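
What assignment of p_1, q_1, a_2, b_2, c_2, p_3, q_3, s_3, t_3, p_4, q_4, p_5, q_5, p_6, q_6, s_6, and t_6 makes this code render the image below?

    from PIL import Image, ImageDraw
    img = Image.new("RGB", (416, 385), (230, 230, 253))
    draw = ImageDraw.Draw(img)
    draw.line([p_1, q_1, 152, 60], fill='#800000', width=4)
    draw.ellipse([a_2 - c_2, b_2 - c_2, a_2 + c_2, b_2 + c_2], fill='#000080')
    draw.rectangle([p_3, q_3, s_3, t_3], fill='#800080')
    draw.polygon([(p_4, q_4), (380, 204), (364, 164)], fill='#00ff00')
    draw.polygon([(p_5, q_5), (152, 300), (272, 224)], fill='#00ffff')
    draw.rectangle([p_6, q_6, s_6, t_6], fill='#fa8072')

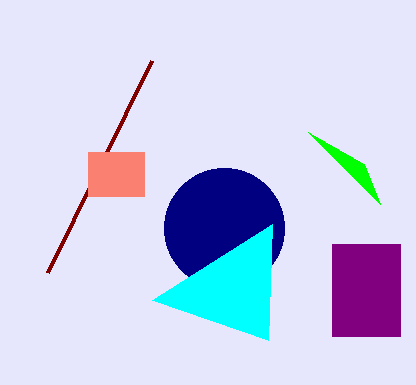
p_1 = 48, q_1 = 272, a_2 = 224, b_2 = 228, c_2 = 60, p_3 = 332, q_3 = 244, s_3 = 400, t_3 = 336, p_4 = 308, q_4 = 132, p_5 = 268, q_5 = 340, p_6 = 88, q_6 = 152, s_6 = 144, t_6 = 196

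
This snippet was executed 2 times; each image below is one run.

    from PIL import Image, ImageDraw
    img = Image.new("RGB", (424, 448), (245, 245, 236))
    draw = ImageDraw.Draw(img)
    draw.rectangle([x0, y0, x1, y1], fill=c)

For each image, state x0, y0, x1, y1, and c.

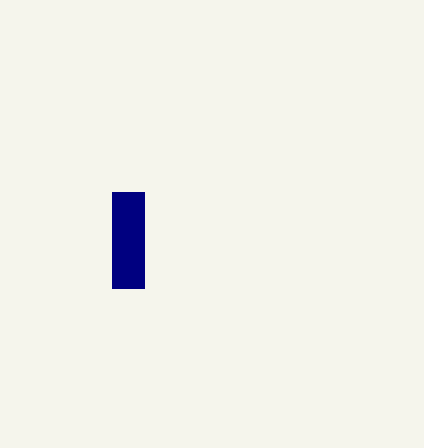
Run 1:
x0 = 112; y0 = 192; x1 = 144; y1 = 288; c = 'navy'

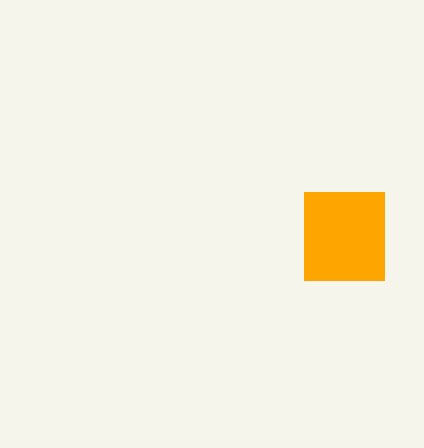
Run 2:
x0 = 304
y0 = 192
x1 = 384
y1 = 280
c = 'orange'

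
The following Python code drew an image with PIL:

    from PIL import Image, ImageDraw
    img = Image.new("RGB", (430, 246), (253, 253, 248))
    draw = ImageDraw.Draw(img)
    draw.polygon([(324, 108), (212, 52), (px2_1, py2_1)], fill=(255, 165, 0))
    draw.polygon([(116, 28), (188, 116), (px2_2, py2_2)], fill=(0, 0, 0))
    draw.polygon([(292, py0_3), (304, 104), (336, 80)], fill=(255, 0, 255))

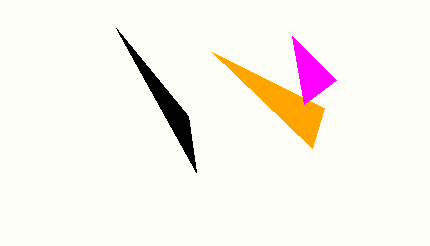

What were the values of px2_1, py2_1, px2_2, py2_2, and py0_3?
px2_1 = 312
py2_1 = 148
px2_2 = 196
py2_2 = 172
py0_3 = 36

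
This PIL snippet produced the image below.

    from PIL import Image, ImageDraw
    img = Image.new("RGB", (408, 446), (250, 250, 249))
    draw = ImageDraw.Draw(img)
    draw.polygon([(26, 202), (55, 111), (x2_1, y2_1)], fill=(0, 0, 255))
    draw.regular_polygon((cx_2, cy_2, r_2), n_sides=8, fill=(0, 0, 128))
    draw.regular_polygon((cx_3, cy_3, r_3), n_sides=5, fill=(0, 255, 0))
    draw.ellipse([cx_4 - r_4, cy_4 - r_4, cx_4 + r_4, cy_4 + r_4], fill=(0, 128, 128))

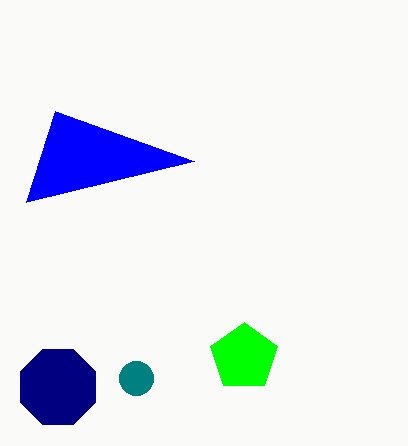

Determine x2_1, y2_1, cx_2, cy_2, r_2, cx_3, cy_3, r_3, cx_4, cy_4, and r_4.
x2_1 = 194; y2_1 = 161; cx_2 = 58; cy_2 = 387; r_2 = 41; cx_3 = 244; cy_3 = 357; r_3 = 35; cx_4 = 136; cy_4 = 378; r_4 = 17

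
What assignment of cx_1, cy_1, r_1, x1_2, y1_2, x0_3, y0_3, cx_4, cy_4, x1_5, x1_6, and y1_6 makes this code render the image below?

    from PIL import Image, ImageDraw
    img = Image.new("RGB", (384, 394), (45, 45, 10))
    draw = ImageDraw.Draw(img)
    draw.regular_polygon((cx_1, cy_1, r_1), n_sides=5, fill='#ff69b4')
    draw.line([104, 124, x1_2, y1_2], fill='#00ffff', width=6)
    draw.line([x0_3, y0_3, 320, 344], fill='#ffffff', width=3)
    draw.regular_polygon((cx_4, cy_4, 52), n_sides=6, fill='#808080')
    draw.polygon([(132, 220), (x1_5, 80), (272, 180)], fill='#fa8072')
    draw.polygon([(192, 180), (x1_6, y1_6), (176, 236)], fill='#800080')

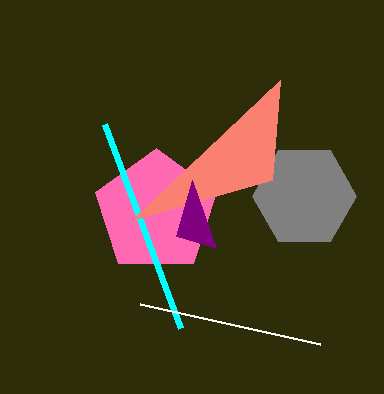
cx_1 = 156; cy_1 = 212; r_1 = 64; x1_2 = 180; y1_2 = 328; x0_3 = 140; y0_3 = 304; cx_4 = 304; cy_4 = 196; x1_5 = 280; x1_6 = 216; y1_6 = 248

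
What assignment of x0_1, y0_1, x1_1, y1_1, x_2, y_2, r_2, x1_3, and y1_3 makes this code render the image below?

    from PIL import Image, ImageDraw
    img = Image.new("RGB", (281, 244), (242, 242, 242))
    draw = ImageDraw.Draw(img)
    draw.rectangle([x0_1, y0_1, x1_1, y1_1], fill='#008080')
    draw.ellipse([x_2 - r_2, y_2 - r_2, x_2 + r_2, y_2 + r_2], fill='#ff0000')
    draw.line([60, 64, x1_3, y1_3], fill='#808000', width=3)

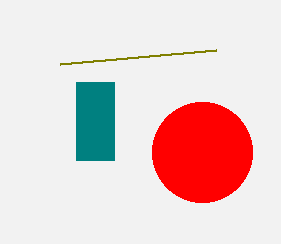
x0_1 = 76
y0_1 = 82
x1_1 = 114
y1_1 = 160
x_2 = 202
y_2 = 152
r_2 = 50
x1_3 = 216
y1_3 = 50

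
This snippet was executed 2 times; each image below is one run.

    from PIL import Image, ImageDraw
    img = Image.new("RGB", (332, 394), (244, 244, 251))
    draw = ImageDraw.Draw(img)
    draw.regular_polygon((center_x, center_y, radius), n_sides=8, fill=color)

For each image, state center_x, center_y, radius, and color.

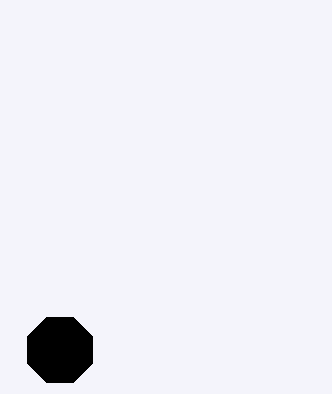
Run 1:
center_x = 60; center_y = 350; radius = 35; color = 'black'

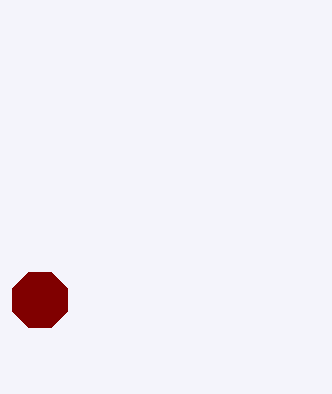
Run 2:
center_x = 40; center_y = 300; radius = 30; color = 'maroon'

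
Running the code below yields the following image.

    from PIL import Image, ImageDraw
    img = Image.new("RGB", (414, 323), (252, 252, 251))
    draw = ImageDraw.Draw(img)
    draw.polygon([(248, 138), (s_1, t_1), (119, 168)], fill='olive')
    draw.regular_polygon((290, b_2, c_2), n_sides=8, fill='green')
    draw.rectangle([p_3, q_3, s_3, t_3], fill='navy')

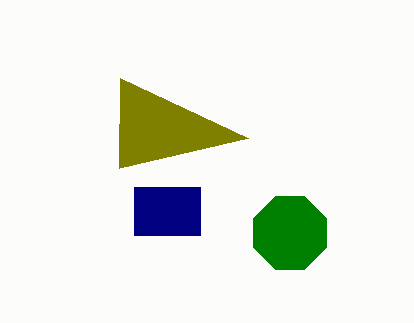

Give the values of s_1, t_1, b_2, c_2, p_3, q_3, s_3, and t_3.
s_1 = 120; t_1 = 78; b_2 = 233; c_2 = 39; p_3 = 134; q_3 = 187; s_3 = 200; t_3 = 235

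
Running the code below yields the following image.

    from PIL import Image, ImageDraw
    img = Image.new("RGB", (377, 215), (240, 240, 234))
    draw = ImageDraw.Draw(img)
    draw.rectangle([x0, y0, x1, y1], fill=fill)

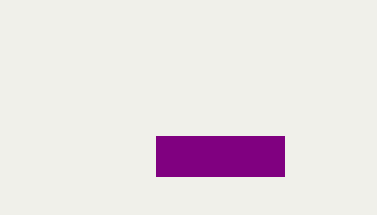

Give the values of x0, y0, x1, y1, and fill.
x0 = 156
y0 = 136
x1 = 284
y1 = 176
fill = 'purple'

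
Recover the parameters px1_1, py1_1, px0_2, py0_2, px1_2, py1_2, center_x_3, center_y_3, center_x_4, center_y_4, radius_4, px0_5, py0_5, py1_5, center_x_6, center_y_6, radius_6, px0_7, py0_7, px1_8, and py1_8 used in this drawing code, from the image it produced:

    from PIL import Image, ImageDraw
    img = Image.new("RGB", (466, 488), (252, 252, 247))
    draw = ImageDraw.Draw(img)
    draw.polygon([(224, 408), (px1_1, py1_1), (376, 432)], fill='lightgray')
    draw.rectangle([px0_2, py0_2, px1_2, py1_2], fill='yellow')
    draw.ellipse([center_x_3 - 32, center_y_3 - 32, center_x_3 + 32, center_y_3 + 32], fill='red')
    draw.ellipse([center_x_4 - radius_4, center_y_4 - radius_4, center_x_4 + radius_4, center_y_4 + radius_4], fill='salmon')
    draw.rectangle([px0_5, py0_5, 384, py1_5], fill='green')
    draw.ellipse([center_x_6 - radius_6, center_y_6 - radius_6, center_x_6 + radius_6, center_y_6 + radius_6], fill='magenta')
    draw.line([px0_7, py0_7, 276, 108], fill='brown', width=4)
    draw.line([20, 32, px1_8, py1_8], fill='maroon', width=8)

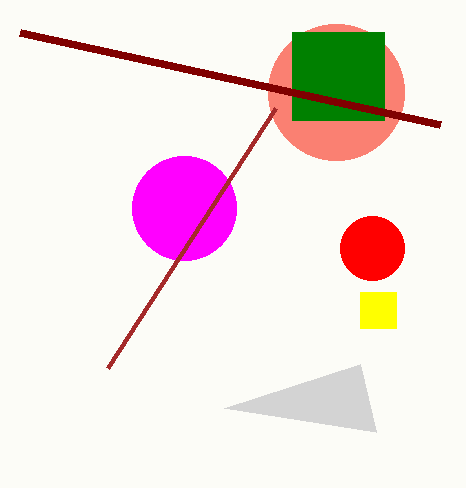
px1_1 = 360
py1_1 = 364
px0_2 = 360
py0_2 = 292
px1_2 = 396
py1_2 = 328
center_x_3 = 372
center_y_3 = 248
center_x_4 = 336
center_y_4 = 92
radius_4 = 68
px0_5 = 292
py0_5 = 32
py1_5 = 120
center_x_6 = 184
center_y_6 = 208
radius_6 = 52
px0_7 = 108
py0_7 = 368
px1_8 = 440
py1_8 = 124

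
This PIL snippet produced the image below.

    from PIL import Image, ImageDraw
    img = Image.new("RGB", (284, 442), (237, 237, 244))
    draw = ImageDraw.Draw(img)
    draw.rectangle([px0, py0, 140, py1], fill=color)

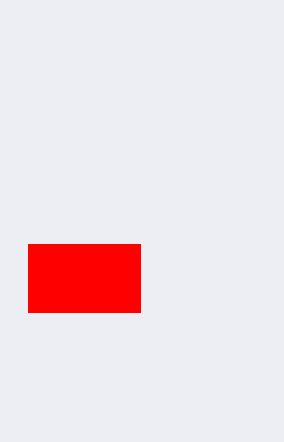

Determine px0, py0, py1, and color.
px0 = 28; py0 = 244; py1 = 312; color = 'red'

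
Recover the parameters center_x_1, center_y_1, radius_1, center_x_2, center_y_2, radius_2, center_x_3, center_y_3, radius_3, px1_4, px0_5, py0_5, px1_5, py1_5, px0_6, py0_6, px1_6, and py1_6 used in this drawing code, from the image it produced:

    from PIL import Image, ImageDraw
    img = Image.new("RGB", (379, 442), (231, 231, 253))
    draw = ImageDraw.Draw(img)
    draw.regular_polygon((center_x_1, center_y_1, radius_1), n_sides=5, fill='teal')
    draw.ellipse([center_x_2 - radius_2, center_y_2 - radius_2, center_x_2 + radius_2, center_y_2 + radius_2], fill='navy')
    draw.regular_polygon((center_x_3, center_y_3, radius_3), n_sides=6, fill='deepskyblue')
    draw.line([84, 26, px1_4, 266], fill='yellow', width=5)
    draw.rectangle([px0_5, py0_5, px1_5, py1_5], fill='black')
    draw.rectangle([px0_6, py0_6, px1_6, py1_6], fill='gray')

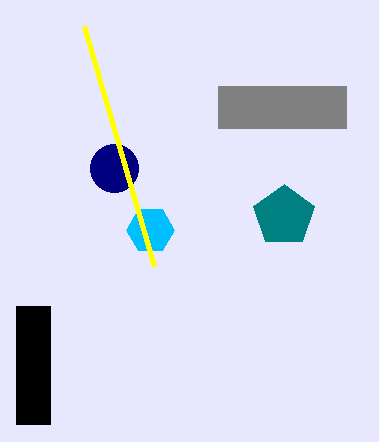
center_x_1 = 284
center_y_1 = 216
radius_1 = 32
center_x_2 = 114
center_y_2 = 168
radius_2 = 24
center_x_3 = 150
center_y_3 = 230
radius_3 = 24
px1_4 = 154
px0_5 = 16
py0_5 = 306
px1_5 = 50
py1_5 = 424
px0_6 = 218
py0_6 = 86
px1_6 = 346
py1_6 = 128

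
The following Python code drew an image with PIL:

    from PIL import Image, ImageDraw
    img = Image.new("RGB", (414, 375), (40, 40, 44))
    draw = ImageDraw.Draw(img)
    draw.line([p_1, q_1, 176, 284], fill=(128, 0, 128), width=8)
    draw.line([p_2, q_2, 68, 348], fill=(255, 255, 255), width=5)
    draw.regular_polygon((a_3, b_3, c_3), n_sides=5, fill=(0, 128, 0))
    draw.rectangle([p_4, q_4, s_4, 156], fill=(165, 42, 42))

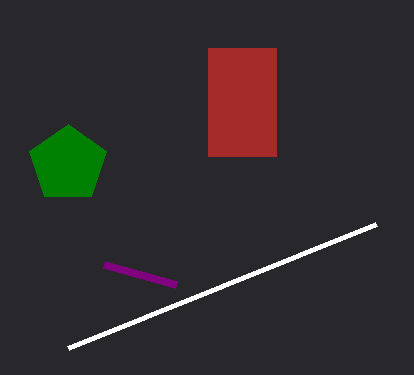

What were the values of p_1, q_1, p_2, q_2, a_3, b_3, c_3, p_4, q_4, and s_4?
p_1 = 104; q_1 = 264; p_2 = 376; q_2 = 224; a_3 = 68; b_3 = 164; c_3 = 40; p_4 = 208; q_4 = 48; s_4 = 276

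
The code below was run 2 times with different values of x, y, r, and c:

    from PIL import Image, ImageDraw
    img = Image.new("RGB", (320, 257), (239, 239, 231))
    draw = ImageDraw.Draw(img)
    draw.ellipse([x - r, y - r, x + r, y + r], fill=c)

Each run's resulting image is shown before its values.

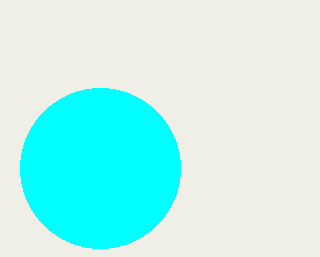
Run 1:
x = 100; y = 168; r = 80; c = 'cyan'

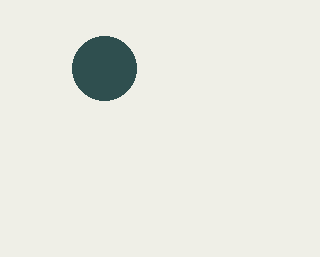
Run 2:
x = 104; y = 68; r = 32; c = 'darkslategray'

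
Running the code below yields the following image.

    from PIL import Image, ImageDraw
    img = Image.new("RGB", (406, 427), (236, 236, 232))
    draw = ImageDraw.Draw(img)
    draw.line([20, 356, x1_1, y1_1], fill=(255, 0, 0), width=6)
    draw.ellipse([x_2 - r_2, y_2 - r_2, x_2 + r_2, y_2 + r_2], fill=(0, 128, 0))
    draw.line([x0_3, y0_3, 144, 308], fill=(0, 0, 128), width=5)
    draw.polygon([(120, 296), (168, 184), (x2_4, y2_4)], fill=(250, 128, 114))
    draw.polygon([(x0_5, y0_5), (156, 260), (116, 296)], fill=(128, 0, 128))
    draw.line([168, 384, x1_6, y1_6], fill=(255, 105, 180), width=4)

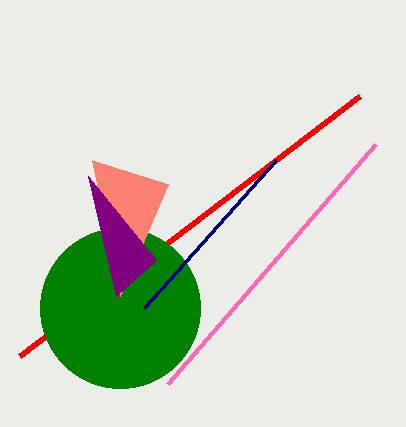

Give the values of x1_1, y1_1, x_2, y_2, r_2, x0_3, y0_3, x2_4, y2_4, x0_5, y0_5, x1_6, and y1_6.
x1_1 = 360
y1_1 = 96
x_2 = 120
y_2 = 308
r_2 = 80
x0_3 = 276
y0_3 = 160
x2_4 = 92
y2_4 = 160
x0_5 = 88
y0_5 = 176
x1_6 = 376
y1_6 = 144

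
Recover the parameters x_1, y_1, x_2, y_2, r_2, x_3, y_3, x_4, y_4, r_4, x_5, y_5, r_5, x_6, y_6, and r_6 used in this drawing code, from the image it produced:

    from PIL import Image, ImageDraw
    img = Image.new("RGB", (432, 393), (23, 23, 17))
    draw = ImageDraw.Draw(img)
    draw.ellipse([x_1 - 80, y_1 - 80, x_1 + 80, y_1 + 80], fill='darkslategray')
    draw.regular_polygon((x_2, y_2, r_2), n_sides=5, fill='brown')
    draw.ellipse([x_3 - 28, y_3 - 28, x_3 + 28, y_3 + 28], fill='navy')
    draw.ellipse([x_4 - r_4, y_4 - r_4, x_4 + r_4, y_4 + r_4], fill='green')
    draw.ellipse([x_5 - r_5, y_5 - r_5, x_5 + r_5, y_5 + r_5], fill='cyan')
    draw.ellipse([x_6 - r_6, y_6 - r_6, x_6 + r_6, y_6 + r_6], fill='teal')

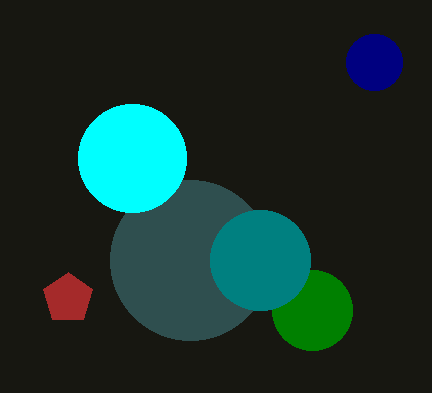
x_1 = 190
y_1 = 260
x_2 = 68
y_2 = 298
r_2 = 26
x_3 = 374
y_3 = 62
x_4 = 312
y_4 = 310
r_4 = 40
x_5 = 132
y_5 = 158
r_5 = 54
x_6 = 260
y_6 = 260
r_6 = 50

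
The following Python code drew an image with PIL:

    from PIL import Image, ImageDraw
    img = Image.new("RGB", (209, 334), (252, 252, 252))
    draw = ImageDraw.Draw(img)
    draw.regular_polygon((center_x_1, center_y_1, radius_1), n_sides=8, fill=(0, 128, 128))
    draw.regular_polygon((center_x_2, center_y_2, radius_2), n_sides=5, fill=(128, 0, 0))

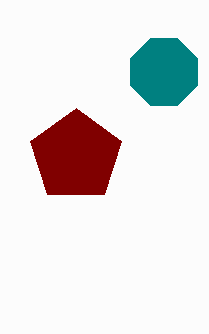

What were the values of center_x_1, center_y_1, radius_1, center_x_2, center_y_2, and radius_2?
center_x_1 = 164, center_y_1 = 72, radius_1 = 36, center_x_2 = 76, center_y_2 = 156, radius_2 = 48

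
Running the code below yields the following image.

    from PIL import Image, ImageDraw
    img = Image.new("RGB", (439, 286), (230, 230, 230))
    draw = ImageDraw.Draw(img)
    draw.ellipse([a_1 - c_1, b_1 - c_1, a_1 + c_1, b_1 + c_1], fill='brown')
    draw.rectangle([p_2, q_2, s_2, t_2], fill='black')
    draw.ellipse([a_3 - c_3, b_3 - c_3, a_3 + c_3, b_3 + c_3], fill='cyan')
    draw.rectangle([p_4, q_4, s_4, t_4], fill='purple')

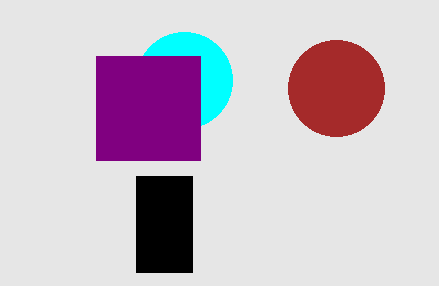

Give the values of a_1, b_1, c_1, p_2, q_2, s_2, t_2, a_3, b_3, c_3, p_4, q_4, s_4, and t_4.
a_1 = 336; b_1 = 88; c_1 = 48; p_2 = 136; q_2 = 176; s_2 = 192; t_2 = 272; a_3 = 184; b_3 = 80; c_3 = 48; p_4 = 96; q_4 = 56; s_4 = 200; t_4 = 160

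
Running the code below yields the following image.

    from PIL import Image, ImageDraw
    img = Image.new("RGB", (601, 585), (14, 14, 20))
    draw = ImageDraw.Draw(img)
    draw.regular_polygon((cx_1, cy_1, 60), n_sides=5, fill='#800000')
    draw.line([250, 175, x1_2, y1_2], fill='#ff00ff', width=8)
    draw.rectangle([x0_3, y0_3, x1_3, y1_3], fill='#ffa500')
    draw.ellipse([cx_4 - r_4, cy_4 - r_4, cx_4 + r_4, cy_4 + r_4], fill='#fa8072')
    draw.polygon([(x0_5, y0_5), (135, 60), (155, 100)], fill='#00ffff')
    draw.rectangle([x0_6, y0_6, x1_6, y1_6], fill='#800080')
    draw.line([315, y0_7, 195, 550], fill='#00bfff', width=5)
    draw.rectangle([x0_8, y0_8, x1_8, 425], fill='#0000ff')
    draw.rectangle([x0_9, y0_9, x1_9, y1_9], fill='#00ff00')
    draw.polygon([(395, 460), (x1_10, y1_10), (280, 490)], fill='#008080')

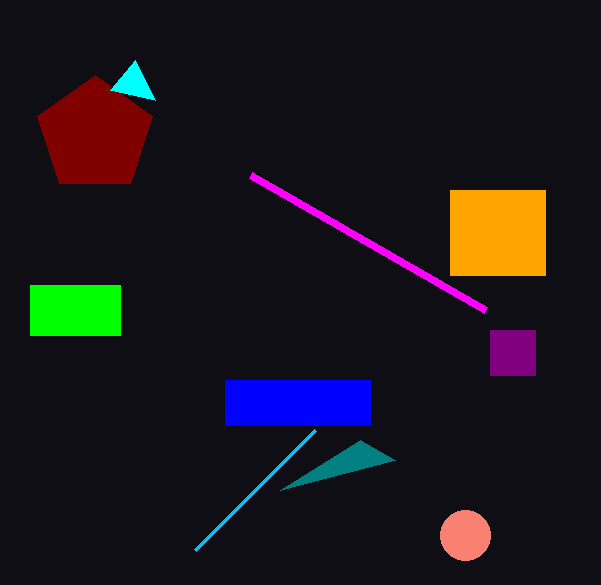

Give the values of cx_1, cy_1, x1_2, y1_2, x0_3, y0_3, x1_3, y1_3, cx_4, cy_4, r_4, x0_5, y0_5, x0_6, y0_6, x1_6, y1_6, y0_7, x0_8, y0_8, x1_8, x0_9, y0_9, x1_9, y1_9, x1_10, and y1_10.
cx_1 = 95
cy_1 = 135
x1_2 = 485
y1_2 = 310
x0_3 = 450
y0_3 = 190
x1_3 = 545
y1_3 = 275
cx_4 = 465
cy_4 = 535
r_4 = 25
x0_5 = 110
y0_5 = 90
x0_6 = 490
y0_6 = 330
x1_6 = 535
y1_6 = 375
y0_7 = 430
x0_8 = 225
y0_8 = 380
x1_8 = 370
x0_9 = 30
y0_9 = 285
x1_9 = 120
y1_9 = 335
x1_10 = 360
y1_10 = 440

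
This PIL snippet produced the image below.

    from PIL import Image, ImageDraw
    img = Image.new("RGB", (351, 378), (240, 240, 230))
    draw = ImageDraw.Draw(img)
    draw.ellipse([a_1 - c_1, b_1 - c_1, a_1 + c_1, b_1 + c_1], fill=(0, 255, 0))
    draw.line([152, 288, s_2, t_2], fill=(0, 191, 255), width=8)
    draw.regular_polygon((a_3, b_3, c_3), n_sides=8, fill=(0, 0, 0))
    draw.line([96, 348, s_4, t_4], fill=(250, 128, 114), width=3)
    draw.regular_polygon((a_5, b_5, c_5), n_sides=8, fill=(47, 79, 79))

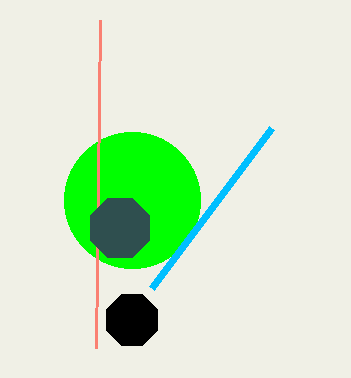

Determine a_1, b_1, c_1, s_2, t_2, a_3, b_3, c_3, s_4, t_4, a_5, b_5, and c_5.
a_1 = 132; b_1 = 200; c_1 = 68; s_2 = 272; t_2 = 128; a_3 = 132; b_3 = 320; c_3 = 28; s_4 = 100; t_4 = 20; a_5 = 120; b_5 = 228; c_5 = 32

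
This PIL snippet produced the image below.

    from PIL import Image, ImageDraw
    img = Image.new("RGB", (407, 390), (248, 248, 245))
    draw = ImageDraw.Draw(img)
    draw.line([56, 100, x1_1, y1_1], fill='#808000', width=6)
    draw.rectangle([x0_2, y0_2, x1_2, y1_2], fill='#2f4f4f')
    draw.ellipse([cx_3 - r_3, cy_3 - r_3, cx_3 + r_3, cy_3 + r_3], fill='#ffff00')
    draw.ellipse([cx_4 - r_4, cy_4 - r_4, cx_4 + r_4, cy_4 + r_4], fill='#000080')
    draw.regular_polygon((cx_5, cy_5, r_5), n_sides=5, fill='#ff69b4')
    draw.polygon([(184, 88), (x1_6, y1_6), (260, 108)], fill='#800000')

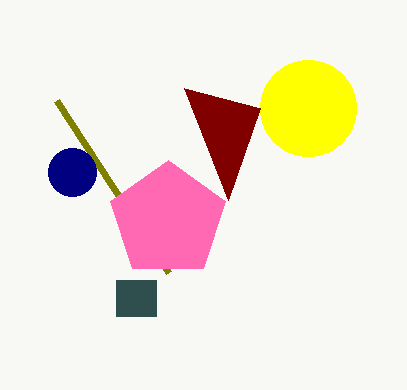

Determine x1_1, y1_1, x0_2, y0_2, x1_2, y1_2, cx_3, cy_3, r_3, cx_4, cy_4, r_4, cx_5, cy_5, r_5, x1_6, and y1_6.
x1_1 = 168; y1_1 = 272; x0_2 = 116; y0_2 = 280; x1_2 = 156; y1_2 = 316; cx_3 = 308; cy_3 = 108; r_3 = 48; cx_4 = 72; cy_4 = 172; r_4 = 24; cx_5 = 168; cy_5 = 220; r_5 = 60; x1_6 = 228; y1_6 = 200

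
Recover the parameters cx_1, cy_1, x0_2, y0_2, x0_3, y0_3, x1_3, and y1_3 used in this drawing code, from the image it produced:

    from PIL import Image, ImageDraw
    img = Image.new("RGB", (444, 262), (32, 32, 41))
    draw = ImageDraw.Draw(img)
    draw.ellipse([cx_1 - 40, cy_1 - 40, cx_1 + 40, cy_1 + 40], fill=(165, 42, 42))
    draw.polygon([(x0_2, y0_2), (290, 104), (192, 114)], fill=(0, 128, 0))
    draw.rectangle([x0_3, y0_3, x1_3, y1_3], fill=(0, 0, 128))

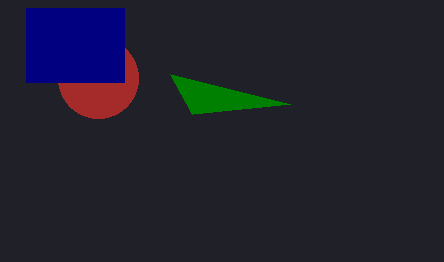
cx_1 = 98, cy_1 = 78, x0_2 = 170, y0_2 = 74, x0_3 = 26, y0_3 = 8, x1_3 = 124, y1_3 = 82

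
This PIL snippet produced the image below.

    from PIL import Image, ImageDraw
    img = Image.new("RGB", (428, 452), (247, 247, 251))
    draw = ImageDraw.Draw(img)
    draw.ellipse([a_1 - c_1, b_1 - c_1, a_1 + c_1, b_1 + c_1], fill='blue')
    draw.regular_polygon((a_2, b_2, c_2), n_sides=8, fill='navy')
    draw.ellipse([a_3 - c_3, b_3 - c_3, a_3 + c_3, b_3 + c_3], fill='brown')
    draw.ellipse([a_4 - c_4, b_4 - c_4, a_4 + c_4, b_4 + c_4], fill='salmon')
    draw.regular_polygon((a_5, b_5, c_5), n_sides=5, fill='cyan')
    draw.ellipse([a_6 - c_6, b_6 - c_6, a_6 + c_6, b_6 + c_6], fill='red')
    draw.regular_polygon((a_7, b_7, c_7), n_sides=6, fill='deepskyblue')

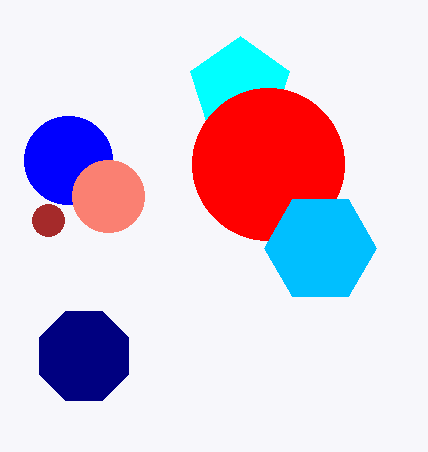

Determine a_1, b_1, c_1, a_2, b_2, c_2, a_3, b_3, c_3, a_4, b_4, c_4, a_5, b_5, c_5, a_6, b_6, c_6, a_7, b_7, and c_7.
a_1 = 68; b_1 = 160; c_1 = 44; a_2 = 84; b_2 = 356; c_2 = 48; a_3 = 48; b_3 = 220; c_3 = 16; a_4 = 108; b_4 = 196; c_4 = 36; a_5 = 240; b_5 = 88; c_5 = 52; a_6 = 268; b_6 = 164; c_6 = 76; a_7 = 320; b_7 = 248; c_7 = 56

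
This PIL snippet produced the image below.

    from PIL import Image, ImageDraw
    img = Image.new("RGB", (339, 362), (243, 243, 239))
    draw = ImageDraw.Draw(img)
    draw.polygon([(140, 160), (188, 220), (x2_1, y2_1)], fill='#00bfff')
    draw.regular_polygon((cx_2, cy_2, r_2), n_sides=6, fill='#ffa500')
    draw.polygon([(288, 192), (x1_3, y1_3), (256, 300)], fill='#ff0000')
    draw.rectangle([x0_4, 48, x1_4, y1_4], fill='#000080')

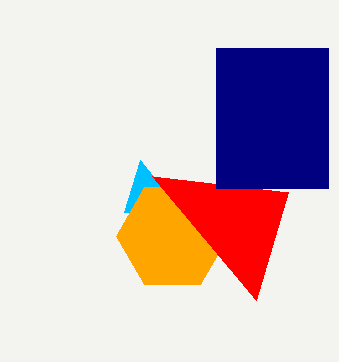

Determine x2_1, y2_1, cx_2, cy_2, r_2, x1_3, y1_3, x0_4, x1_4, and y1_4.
x2_1 = 124
y2_1 = 212
cx_2 = 172
cy_2 = 236
r_2 = 56
x1_3 = 152
y1_3 = 176
x0_4 = 216
x1_4 = 328
y1_4 = 188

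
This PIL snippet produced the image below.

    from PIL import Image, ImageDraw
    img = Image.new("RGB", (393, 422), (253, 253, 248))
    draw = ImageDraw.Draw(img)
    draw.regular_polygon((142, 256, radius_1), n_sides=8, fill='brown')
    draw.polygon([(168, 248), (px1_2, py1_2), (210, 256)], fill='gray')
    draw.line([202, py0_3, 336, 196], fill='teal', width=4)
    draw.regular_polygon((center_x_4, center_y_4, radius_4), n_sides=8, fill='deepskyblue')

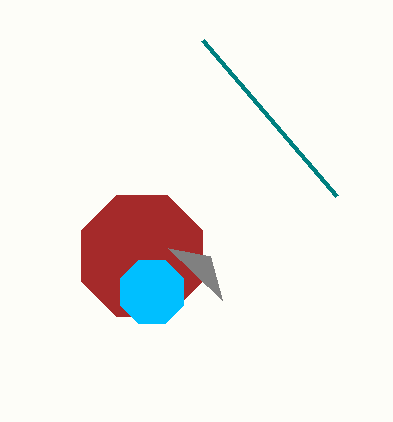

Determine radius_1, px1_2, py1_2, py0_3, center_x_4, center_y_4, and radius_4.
radius_1 = 66
px1_2 = 222
py1_2 = 300
py0_3 = 40
center_x_4 = 152
center_y_4 = 292
radius_4 = 34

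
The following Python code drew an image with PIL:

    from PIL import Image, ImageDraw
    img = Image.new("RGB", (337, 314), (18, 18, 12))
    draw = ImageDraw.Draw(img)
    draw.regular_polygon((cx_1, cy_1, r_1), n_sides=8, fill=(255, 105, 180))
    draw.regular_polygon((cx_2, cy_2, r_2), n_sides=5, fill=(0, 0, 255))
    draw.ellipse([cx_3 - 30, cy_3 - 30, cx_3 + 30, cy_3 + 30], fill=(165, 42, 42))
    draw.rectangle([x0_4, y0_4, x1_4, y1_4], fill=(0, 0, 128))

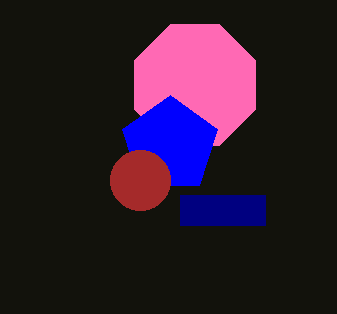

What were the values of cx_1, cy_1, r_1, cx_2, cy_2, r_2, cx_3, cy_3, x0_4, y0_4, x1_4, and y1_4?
cx_1 = 195
cy_1 = 85
r_1 = 65
cx_2 = 170
cy_2 = 145
r_2 = 50
cx_3 = 140
cy_3 = 180
x0_4 = 180
y0_4 = 195
x1_4 = 265
y1_4 = 225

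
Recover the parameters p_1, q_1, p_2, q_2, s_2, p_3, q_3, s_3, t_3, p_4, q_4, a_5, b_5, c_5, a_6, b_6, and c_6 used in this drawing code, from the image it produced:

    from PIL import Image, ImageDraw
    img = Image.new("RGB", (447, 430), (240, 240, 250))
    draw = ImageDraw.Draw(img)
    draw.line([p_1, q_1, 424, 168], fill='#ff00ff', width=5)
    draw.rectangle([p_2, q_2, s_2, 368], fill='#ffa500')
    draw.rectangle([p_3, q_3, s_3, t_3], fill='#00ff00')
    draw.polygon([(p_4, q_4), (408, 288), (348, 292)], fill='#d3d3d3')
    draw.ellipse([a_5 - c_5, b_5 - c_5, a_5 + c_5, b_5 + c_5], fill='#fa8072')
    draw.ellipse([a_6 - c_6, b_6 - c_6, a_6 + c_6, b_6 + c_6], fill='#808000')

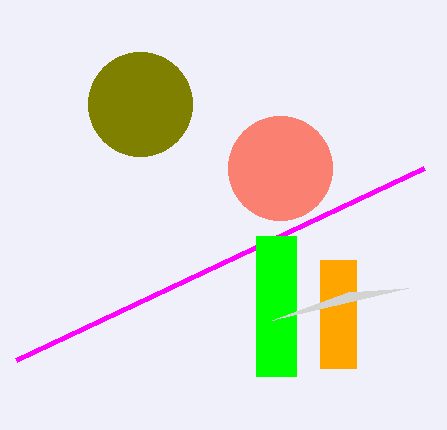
p_1 = 16, q_1 = 360, p_2 = 320, q_2 = 260, s_2 = 356, p_3 = 256, q_3 = 236, s_3 = 296, t_3 = 376, p_4 = 272, q_4 = 320, a_5 = 280, b_5 = 168, c_5 = 52, a_6 = 140, b_6 = 104, c_6 = 52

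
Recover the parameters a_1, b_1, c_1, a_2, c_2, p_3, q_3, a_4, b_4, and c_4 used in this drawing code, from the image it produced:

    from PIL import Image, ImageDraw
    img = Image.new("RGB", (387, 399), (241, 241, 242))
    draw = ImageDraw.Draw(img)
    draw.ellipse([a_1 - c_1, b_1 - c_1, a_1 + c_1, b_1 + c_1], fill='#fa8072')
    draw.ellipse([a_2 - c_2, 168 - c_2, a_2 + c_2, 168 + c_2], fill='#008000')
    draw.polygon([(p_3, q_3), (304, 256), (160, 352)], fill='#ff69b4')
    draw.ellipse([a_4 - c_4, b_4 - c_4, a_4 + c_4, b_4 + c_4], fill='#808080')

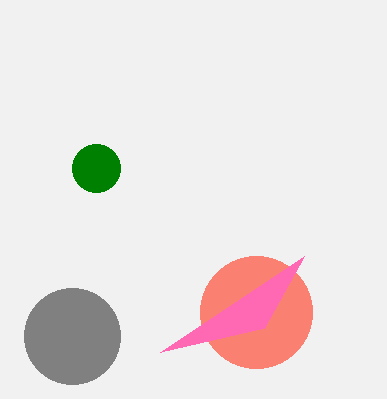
a_1 = 256
b_1 = 312
c_1 = 56
a_2 = 96
c_2 = 24
p_3 = 264
q_3 = 328
a_4 = 72
b_4 = 336
c_4 = 48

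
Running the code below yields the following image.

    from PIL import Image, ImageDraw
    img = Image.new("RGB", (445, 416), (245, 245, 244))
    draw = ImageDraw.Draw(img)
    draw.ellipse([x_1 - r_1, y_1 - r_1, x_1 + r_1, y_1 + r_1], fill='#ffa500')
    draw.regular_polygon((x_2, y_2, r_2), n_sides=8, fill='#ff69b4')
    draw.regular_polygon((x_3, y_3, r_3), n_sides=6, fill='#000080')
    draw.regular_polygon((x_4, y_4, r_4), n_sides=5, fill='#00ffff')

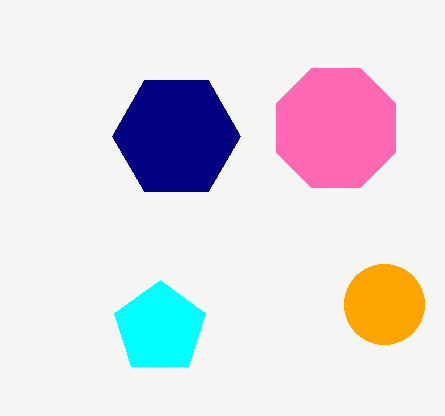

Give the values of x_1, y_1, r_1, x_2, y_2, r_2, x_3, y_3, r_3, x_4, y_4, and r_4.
x_1 = 384, y_1 = 304, r_1 = 40, x_2 = 336, y_2 = 128, r_2 = 64, x_3 = 176, y_3 = 136, r_3 = 64, x_4 = 160, y_4 = 328, r_4 = 48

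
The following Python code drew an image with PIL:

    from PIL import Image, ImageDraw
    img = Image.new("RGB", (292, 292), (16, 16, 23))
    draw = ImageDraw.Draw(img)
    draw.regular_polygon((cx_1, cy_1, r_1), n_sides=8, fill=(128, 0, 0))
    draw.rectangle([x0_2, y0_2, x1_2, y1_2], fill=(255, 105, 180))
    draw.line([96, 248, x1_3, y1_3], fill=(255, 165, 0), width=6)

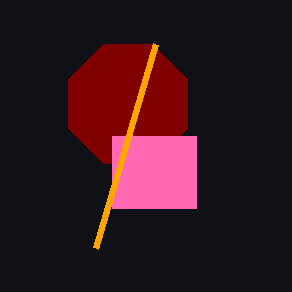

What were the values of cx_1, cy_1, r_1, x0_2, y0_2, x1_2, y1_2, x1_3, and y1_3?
cx_1 = 128; cy_1 = 104; r_1 = 64; x0_2 = 112; y0_2 = 136; x1_2 = 196; y1_2 = 208; x1_3 = 156; y1_3 = 44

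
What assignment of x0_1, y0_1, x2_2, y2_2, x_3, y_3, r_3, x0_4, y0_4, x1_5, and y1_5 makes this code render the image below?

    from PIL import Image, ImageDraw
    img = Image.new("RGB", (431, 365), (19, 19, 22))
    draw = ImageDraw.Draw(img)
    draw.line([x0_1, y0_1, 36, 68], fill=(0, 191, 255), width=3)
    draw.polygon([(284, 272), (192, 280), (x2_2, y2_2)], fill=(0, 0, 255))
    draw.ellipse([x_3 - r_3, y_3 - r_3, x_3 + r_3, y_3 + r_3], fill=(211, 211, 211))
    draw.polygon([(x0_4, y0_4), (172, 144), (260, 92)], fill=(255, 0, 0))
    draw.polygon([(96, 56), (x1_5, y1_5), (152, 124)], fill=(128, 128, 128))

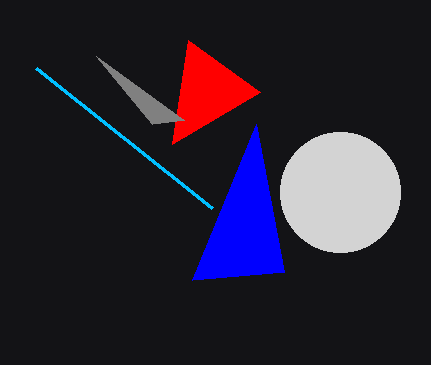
x0_1 = 212, y0_1 = 208, x2_2 = 256, y2_2 = 124, x_3 = 340, y_3 = 192, r_3 = 60, x0_4 = 188, y0_4 = 40, x1_5 = 184, y1_5 = 120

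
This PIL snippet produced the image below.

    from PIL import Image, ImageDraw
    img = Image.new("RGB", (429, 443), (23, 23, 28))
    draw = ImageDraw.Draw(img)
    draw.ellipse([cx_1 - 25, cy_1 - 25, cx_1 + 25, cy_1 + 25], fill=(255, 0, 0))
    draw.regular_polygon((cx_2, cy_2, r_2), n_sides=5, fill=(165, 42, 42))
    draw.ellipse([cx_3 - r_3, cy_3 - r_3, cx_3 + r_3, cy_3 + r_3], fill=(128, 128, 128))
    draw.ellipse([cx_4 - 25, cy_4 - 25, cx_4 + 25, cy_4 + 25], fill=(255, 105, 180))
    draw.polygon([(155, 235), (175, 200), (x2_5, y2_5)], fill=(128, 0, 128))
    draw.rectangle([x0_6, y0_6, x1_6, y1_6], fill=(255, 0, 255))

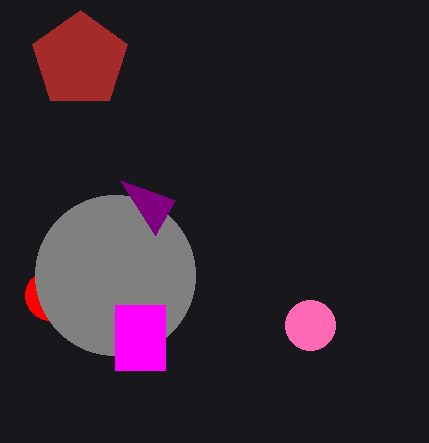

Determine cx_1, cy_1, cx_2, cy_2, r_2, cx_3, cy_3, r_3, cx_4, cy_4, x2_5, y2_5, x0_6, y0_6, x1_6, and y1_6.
cx_1 = 50; cy_1 = 295; cx_2 = 80; cy_2 = 60; r_2 = 50; cx_3 = 115; cy_3 = 275; r_3 = 80; cx_4 = 310; cy_4 = 325; x2_5 = 120; y2_5 = 180; x0_6 = 115; y0_6 = 305; x1_6 = 165; y1_6 = 370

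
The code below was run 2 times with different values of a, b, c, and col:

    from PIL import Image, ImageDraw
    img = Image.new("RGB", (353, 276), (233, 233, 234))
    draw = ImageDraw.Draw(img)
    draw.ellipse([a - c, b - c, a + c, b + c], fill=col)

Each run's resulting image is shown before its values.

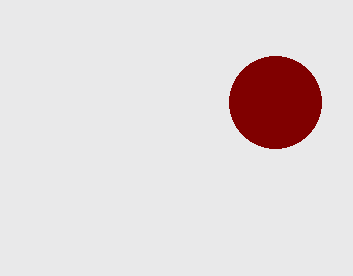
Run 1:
a = 275
b = 102
c = 46
col = 'maroon'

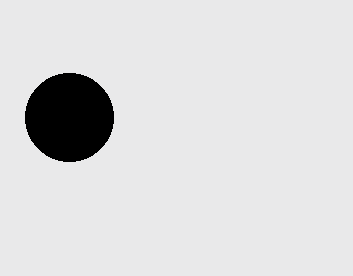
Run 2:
a = 69
b = 117
c = 44
col = 'black'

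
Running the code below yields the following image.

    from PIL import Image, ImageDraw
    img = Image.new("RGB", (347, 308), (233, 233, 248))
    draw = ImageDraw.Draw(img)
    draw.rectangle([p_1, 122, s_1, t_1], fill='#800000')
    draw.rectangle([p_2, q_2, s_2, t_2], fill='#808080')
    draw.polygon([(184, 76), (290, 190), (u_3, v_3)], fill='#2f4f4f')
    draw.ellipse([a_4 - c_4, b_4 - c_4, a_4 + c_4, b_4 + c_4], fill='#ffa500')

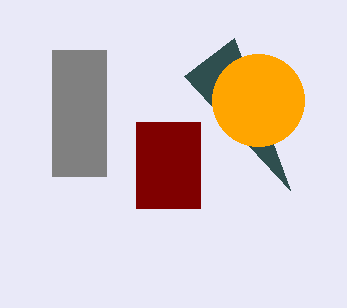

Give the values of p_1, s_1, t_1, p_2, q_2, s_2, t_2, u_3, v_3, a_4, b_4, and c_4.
p_1 = 136, s_1 = 200, t_1 = 208, p_2 = 52, q_2 = 50, s_2 = 106, t_2 = 176, u_3 = 234, v_3 = 38, a_4 = 258, b_4 = 100, c_4 = 46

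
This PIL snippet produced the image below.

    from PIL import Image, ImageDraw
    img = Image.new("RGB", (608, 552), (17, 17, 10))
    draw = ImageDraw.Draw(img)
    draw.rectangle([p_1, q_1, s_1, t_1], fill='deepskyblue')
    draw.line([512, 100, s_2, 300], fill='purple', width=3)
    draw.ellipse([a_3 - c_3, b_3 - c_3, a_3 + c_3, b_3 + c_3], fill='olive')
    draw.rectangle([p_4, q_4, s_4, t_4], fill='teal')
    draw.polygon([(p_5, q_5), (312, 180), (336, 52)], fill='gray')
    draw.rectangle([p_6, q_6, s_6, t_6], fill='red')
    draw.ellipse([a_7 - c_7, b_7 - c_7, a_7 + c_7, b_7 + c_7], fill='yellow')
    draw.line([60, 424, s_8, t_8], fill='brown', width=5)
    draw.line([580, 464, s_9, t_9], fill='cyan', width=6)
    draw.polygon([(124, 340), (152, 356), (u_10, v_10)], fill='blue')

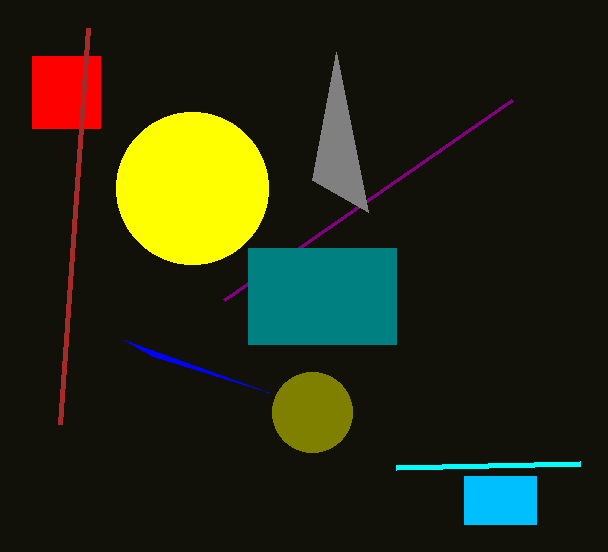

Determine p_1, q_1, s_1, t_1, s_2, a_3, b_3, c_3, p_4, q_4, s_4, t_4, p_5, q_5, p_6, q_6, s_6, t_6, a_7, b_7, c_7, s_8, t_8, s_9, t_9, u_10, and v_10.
p_1 = 464
q_1 = 476
s_1 = 536
t_1 = 524
s_2 = 224
a_3 = 312
b_3 = 412
c_3 = 40
p_4 = 248
q_4 = 248
s_4 = 396
t_4 = 344
p_5 = 368
q_5 = 212
p_6 = 32
q_6 = 56
s_6 = 100
t_6 = 128
a_7 = 192
b_7 = 188
c_7 = 76
s_8 = 88
t_8 = 28
s_9 = 396
t_9 = 468
u_10 = 268
v_10 = 392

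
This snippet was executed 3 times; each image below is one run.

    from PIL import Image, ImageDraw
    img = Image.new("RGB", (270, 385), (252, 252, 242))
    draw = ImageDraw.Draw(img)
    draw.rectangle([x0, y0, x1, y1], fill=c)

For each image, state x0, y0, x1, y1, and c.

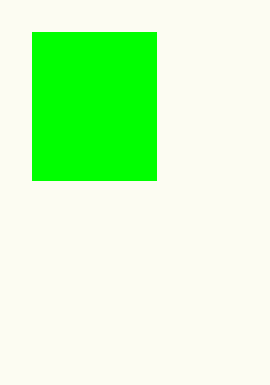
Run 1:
x0 = 32, y0 = 32, x1 = 156, y1 = 180, c = 'lime'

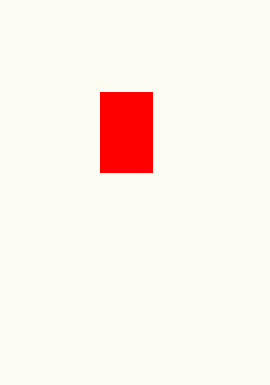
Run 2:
x0 = 100; y0 = 92; x1 = 152; y1 = 172; c = 'red'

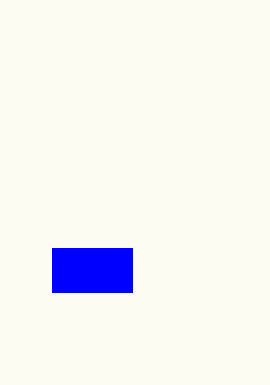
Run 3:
x0 = 52
y0 = 248
x1 = 132
y1 = 292
c = 'blue'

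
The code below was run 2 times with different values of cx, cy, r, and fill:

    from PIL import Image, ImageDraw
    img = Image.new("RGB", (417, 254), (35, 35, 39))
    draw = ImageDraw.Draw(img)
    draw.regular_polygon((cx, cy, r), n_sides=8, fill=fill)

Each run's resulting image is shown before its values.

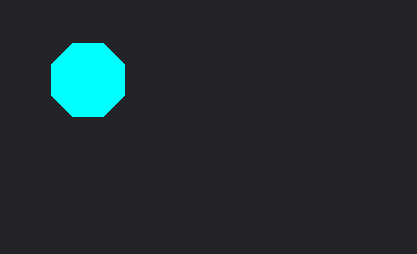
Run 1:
cx = 88; cy = 80; r = 40; fill = 'cyan'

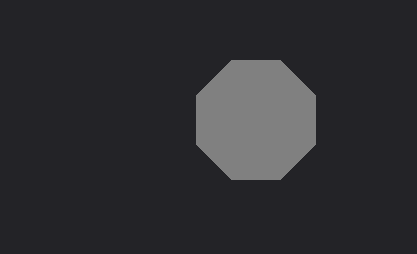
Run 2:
cx = 256; cy = 120; r = 64; fill = 'gray'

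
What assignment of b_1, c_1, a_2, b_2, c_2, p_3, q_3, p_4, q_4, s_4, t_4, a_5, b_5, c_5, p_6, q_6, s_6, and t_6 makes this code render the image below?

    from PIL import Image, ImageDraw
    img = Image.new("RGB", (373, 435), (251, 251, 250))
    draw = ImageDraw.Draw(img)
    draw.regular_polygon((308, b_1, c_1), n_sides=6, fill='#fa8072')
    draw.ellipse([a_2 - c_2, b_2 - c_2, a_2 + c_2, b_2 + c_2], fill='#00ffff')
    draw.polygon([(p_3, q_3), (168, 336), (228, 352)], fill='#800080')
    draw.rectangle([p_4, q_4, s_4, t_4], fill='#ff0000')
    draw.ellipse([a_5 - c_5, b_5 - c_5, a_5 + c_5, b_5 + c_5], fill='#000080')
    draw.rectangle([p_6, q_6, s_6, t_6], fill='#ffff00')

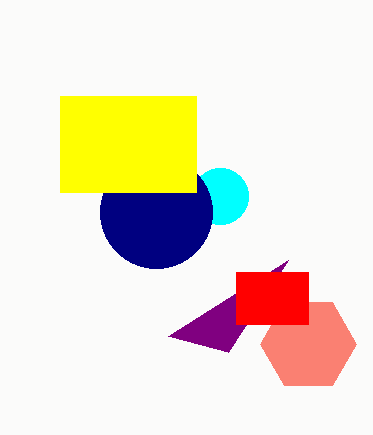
b_1 = 344
c_1 = 48
a_2 = 220
b_2 = 196
c_2 = 28
p_3 = 288
q_3 = 260
p_4 = 236
q_4 = 272
s_4 = 308
t_4 = 324
a_5 = 156
b_5 = 212
c_5 = 56
p_6 = 60
q_6 = 96
s_6 = 196
t_6 = 192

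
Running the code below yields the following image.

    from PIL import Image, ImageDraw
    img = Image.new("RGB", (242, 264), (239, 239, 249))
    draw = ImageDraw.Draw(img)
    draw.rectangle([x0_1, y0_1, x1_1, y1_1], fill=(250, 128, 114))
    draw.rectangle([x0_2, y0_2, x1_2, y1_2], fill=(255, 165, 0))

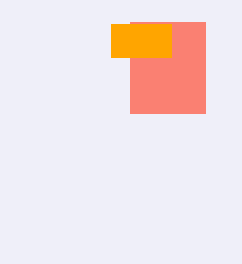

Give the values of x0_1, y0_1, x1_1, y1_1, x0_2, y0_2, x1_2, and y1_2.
x0_1 = 130, y0_1 = 22, x1_1 = 205, y1_1 = 113, x0_2 = 111, y0_2 = 24, x1_2 = 171, y1_2 = 57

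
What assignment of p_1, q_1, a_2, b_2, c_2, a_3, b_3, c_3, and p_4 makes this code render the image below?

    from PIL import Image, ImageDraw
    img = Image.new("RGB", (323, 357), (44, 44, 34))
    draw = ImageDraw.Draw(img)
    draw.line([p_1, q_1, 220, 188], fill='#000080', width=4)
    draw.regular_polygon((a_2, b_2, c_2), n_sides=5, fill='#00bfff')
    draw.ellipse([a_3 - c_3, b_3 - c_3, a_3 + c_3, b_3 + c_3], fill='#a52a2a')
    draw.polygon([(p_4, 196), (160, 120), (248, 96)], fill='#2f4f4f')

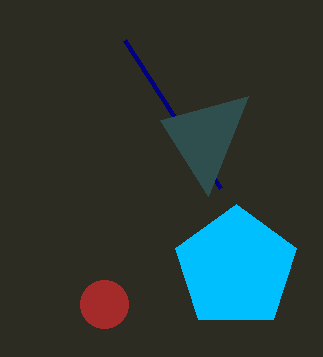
p_1 = 124
q_1 = 40
a_2 = 236
b_2 = 268
c_2 = 64
a_3 = 104
b_3 = 304
c_3 = 24
p_4 = 208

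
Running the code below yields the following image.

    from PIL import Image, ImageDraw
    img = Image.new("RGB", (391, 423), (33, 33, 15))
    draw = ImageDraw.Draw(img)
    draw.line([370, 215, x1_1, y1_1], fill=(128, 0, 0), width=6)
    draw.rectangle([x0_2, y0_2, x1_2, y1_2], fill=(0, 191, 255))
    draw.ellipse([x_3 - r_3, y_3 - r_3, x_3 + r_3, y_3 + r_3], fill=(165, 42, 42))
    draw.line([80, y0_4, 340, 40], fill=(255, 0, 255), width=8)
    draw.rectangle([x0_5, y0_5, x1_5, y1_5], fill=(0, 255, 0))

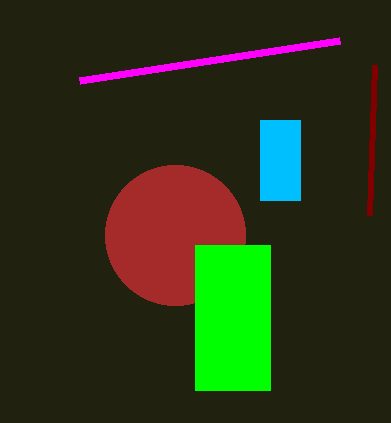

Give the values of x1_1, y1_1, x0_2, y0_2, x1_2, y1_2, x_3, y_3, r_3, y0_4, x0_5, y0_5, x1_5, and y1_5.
x1_1 = 375
y1_1 = 65
x0_2 = 260
y0_2 = 120
x1_2 = 300
y1_2 = 200
x_3 = 175
y_3 = 235
r_3 = 70
y0_4 = 80
x0_5 = 195
y0_5 = 245
x1_5 = 270
y1_5 = 390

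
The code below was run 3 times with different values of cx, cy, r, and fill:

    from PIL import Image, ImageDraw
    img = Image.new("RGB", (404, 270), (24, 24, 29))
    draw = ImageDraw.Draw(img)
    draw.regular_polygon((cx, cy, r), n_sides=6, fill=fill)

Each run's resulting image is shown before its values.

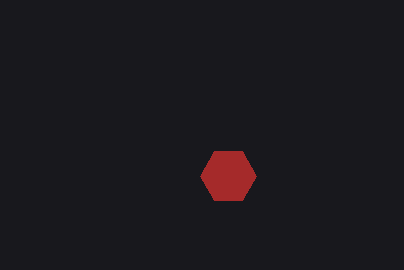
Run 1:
cx = 228, cy = 176, r = 28, fill = 'brown'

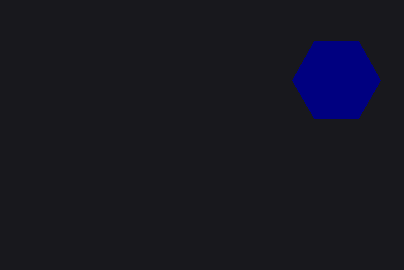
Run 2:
cx = 336, cy = 80, r = 44, fill = 'navy'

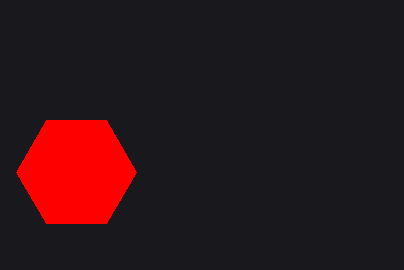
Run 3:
cx = 76
cy = 172
r = 60
fill = 'red'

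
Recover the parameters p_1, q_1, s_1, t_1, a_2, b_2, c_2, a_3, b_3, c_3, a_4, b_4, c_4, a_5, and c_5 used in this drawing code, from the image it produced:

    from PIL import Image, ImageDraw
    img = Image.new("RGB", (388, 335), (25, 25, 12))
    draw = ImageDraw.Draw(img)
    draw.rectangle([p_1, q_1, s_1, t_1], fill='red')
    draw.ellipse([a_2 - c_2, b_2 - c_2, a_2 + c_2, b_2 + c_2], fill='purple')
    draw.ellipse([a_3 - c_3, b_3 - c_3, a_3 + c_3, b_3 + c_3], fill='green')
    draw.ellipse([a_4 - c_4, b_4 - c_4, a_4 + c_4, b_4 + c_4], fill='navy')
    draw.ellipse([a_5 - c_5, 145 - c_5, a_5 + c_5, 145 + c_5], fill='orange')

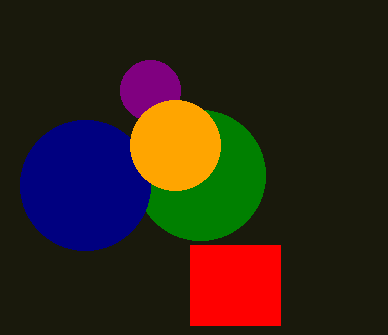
p_1 = 190; q_1 = 245; s_1 = 280; t_1 = 325; a_2 = 150; b_2 = 90; c_2 = 30; a_3 = 200; b_3 = 175; c_3 = 65; a_4 = 85; b_4 = 185; c_4 = 65; a_5 = 175; c_5 = 45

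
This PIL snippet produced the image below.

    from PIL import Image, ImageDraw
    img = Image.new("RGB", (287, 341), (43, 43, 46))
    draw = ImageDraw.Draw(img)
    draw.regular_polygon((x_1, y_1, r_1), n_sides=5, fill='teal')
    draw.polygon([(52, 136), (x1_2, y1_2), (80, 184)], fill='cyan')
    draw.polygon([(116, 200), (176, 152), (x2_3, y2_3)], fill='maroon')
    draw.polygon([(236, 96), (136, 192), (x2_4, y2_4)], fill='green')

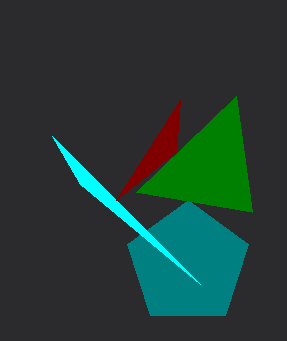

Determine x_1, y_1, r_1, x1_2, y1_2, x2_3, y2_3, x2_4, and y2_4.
x_1 = 188
y_1 = 264
r_1 = 64
x1_2 = 200
y1_2 = 284
x2_3 = 180
y2_3 = 100
x2_4 = 252
y2_4 = 212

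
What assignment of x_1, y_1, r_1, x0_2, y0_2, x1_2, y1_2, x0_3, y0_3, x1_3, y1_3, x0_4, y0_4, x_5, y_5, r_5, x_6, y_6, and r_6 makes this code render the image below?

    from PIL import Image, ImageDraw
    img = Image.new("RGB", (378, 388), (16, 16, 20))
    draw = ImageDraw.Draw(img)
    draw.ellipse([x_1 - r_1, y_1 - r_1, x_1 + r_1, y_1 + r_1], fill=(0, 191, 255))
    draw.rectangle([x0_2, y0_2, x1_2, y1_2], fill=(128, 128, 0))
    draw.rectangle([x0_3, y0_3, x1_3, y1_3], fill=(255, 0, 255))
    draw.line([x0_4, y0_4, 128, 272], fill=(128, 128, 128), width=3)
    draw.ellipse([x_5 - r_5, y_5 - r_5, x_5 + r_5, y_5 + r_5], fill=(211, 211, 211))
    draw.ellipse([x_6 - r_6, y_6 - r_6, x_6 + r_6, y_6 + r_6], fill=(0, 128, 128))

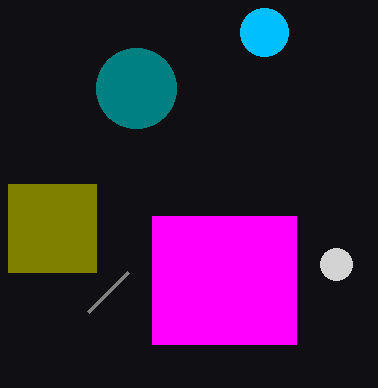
x_1 = 264
y_1 = 32
r_1 = 24
x0_2 = 8
y0_2 = 184
x1_2 = 96
y1_2 = 272
x0_3 = 152
y0_3 = 216
x1_3 = 296
y1_3 = 344
x0_4 = 88
y0_4 = 312
x_5 = 336
y_5 = 264
r_5 = 16
x_6 = 136
y_6 = 88
r_6 = 40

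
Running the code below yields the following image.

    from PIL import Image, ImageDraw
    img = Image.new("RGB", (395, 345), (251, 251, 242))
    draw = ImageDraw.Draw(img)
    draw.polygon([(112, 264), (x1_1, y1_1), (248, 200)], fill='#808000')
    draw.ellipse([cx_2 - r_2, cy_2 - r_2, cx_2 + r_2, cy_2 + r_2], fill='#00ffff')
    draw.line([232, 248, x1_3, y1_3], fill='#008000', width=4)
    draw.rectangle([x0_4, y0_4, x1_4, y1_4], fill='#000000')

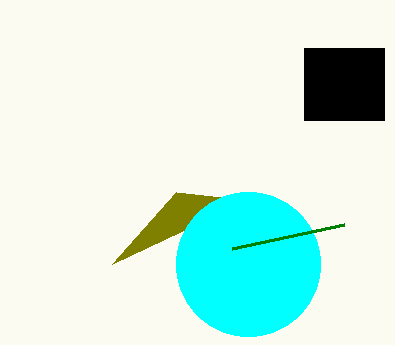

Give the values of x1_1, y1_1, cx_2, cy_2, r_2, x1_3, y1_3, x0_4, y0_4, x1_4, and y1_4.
x1_1 = 176
y1_1 = 192
cx_2 = 248
cy_2 = 264
r_2 = 72
x1_3 = 344
y1_3 = 224
x0_4 = 304
y0_4 = 48
x1_4 = 384
y1_4 = 120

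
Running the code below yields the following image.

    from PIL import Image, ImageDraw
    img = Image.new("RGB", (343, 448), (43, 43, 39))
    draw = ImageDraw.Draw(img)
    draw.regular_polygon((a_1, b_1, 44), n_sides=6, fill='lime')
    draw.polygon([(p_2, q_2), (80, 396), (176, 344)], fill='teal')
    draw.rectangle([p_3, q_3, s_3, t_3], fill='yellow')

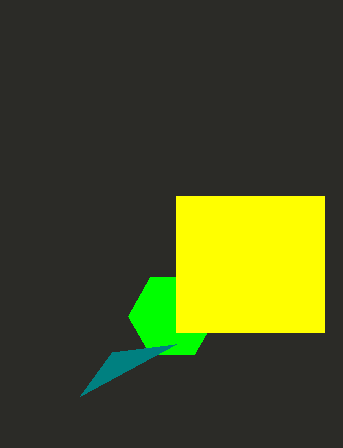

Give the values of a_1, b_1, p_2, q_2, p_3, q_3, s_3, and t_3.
a_1 = 172; b_1 = 316; p_2 = 112; q_2 = 352; p_3 = 176; q_3 = 196; s_3 = 324; t_3 = 332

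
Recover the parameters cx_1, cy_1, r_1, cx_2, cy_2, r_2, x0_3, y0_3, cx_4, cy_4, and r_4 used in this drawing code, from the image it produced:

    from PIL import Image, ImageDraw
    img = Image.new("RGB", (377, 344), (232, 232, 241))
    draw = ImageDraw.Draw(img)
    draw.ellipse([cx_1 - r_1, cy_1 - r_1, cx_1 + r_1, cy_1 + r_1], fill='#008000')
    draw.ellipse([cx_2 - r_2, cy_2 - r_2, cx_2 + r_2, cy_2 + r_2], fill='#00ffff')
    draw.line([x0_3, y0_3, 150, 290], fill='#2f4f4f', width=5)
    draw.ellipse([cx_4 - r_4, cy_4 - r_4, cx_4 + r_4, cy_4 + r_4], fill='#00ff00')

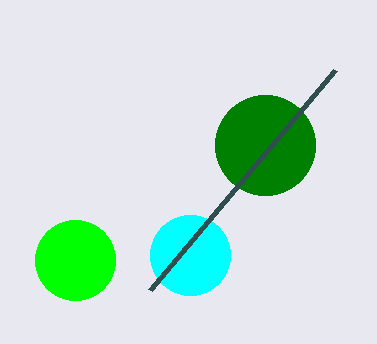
cx_1 = 265
cy_1 = 145
r_1 = 50
cx_2 = 190
cy_2 = 255
r_2 = 40
x0_3 = 335
y0_3 = 70
cx_4 = 75
cy_4 = 260
r_4 = 40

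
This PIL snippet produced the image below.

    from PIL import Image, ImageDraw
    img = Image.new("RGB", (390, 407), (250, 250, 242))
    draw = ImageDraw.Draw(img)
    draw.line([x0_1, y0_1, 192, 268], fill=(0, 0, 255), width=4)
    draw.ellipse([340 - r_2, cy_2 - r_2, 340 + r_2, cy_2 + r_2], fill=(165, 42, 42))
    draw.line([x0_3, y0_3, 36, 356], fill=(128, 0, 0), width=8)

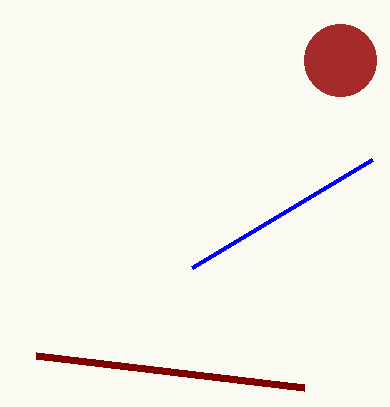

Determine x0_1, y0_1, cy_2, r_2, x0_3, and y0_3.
x0_1 = 372; y0_1 = 160; cy_2 = 60; r_2 = 36; x0_3 = 304; y0_3 = 388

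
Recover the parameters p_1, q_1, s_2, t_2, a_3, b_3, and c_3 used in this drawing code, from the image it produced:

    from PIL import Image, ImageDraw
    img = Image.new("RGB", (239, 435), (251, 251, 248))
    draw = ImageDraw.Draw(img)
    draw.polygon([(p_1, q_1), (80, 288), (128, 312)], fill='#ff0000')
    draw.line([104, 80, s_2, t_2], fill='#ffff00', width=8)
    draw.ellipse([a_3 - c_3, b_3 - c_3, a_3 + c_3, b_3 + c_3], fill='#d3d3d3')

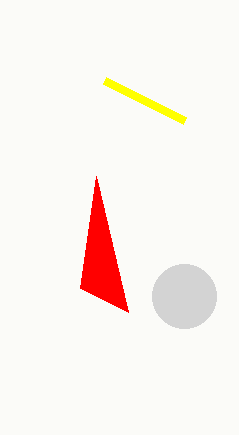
p_1 = 96; q_1 = 176; s_2 = 184; t_2 = 120; a_3 = 184; b_3 = 296; c_3 = 32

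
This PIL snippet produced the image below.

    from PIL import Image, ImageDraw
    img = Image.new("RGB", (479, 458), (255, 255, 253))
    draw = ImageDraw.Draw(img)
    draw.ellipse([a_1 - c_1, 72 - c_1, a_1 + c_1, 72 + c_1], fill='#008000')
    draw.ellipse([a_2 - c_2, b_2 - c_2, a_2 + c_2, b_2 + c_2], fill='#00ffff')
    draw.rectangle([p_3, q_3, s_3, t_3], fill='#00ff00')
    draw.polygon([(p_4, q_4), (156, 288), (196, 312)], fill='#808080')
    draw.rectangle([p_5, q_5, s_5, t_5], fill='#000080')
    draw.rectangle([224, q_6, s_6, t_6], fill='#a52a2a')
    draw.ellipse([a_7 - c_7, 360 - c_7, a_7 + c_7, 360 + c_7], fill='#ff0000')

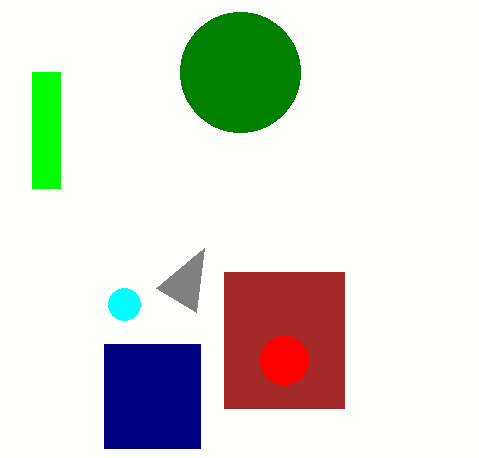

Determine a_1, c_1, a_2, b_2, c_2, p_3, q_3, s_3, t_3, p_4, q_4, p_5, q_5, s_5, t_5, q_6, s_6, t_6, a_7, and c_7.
a_1 = 240; c_1 = 60; a_2 = 124; b_2 = 304; c_2 = 16; p_3 = 32; q_3 = 72; s_3 = 60; t_3 = 188; p_4 = 204; q_4 = 248; p_5 = 104; q_5 = 344; s_5 = 200; t_5 = 448; q_6 = 272; s_6 = 344; t_6 = 408; a_7 = 284; c_7 = 24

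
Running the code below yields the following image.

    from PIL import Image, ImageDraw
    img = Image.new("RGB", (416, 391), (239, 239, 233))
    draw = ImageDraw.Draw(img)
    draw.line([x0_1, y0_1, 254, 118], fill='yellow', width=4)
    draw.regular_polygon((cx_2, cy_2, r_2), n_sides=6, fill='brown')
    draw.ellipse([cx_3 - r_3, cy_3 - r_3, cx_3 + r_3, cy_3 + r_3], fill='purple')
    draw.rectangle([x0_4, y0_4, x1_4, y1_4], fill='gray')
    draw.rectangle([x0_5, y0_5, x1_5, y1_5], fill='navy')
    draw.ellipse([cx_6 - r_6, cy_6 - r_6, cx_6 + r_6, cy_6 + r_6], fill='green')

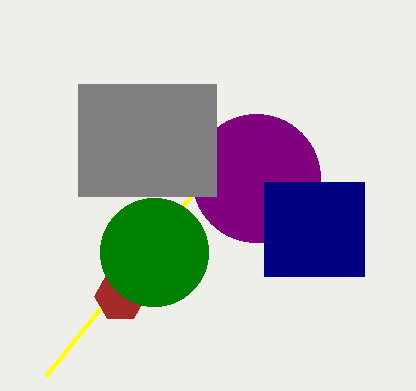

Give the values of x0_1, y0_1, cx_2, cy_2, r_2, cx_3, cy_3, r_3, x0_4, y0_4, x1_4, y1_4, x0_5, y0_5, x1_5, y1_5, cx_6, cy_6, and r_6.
x0_1 = 46, y0_1 = 376, cx_2 = 120, cy_2 = 296, r_2 = 26, cx_3 = 256, cy_3 = 178, r_3 = 64, x0_4 = 78, y0_4 = 84, x1_4 = 216, y1_4 = 196, x0_5 = 264, y0_5 = 182, x1_5 = 364, y1_5 = 276, cx_6 = 154, cy_6 = 252, r_6 = 54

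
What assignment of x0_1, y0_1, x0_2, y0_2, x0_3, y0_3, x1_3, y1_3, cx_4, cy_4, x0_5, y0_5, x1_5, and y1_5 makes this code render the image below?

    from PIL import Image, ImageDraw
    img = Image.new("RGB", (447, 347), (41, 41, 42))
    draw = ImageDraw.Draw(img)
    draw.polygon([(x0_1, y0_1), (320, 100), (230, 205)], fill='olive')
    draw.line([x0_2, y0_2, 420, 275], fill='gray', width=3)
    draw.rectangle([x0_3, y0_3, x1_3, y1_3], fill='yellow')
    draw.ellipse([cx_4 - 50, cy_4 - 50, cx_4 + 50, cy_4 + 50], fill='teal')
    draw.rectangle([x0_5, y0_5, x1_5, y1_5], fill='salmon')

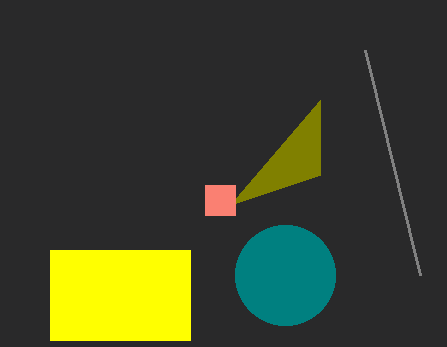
x0_1 = 320, y0_1 = 175, x0_2 = 365, y0_2 = 50, x0_3 = 50, y0_3 = 250, x1_3 = 190, y1_3 = 340, cx_4 = 285, cy_4 = 275, x0_5 = 205, y0_5 = 185, x1_5 = 235, y1_5 = 215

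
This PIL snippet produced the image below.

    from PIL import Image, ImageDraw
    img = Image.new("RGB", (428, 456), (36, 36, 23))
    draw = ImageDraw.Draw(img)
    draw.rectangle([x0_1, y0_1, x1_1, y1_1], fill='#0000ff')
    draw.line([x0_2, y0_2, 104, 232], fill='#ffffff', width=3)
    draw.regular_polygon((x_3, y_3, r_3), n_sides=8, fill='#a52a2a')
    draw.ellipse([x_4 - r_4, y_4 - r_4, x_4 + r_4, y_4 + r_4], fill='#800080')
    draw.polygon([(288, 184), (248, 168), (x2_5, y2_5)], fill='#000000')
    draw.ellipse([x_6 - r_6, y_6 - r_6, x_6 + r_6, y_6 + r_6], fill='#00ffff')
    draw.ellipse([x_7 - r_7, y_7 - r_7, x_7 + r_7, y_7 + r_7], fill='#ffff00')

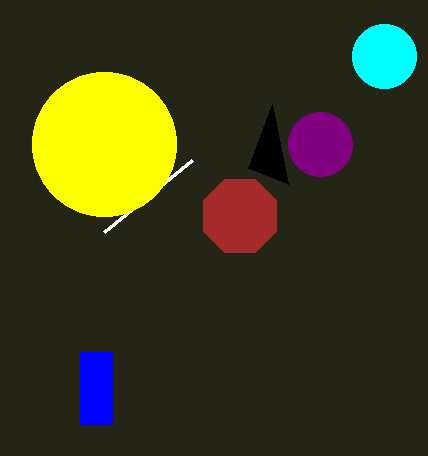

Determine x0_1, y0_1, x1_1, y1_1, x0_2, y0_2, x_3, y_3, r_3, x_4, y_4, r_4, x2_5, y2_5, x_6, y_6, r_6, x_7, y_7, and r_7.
x0_1 = 80
y0_1 = 352
x1_1 = 112
y1_1 = 424
x0_2 = 192
y0_2 = 160
x_3 = 240
y_3 = 216
r_3 = 40
x_4 = 320
y_4 = 144
r_4 = 32
x2_5 = 272
y2_5 = 104
x_6 = 384
y_6 = 56
r_6 = 32
x_7 = 104
y_7 = 144
r_7 = 72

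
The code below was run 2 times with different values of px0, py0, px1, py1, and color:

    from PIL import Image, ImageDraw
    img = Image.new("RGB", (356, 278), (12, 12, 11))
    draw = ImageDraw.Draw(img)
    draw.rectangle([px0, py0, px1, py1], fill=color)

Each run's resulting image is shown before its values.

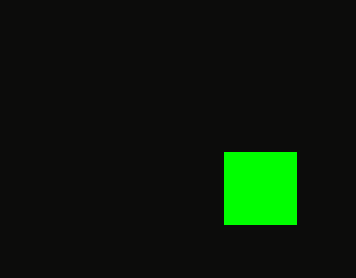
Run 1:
px0 = 224
py0 = 152
px1 = 296
py1 = 224
color = 'lime'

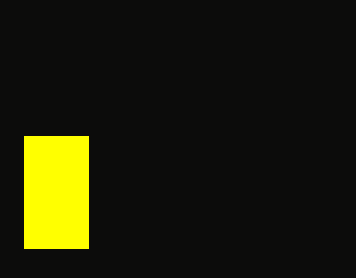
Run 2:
px0 = 24; py0 = 136; px1 = 88; py1 = 248; color = 'yellow'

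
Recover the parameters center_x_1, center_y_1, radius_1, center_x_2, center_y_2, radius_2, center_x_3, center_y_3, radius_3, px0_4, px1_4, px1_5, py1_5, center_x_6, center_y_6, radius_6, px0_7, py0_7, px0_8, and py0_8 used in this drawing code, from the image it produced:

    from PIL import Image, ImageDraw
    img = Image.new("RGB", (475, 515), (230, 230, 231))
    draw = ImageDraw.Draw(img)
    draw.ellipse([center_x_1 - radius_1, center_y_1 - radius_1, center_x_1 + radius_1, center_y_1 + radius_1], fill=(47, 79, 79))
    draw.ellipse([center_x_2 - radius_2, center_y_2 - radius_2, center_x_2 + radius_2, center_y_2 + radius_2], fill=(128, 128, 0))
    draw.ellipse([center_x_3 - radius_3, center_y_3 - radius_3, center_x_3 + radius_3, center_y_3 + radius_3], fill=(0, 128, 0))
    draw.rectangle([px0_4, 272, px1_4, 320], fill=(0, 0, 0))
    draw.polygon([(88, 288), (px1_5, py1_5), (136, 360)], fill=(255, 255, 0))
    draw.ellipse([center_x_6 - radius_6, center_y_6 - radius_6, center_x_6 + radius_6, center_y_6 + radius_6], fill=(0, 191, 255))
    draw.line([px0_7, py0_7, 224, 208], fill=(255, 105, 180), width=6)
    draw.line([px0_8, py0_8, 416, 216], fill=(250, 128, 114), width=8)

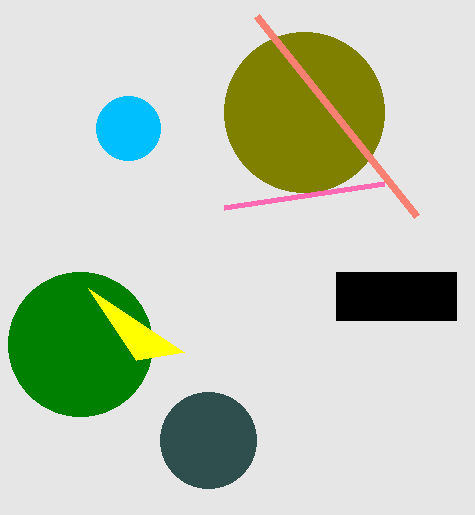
center_x_1 = 208, center_y_1 = 440, radius_1 = 48, center_x_2 = 304, center_y_2 = 112, radius_2 = 80, center_x_3 = 80, center_y_3 = 344, radius_3 = 72, px0_4 = 336, px1_4 = 456, px1_5 = 184, py1_5 = 352, center_x_6 = 128, center_y_6 = 128, radius_6 = 32, px0_7 = 384, py0_7 = 184, px0_8 = 256, py0_8 = 16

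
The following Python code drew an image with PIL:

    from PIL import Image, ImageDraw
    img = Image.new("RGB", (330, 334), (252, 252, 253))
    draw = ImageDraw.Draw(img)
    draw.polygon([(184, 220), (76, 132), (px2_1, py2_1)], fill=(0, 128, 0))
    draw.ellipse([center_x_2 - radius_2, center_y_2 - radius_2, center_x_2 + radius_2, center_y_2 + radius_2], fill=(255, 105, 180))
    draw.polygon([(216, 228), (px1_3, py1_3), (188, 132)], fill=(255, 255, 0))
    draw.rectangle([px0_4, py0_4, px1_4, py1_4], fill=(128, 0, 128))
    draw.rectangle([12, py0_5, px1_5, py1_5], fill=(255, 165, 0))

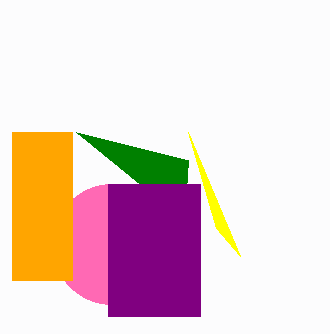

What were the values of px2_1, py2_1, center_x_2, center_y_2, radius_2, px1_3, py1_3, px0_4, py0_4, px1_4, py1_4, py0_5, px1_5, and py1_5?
px2_1 = 188, py2_1 = 160, center_x_2 = 112, center_y_2 = 244, radius_2 = 60, px1_3 = 240, py1_3 = 256, px0_4 = 108, py0_4 = 184, px1_4 = 200, py1_4 = 316, py0_5 = 132, px1_5 = 72, py1_5 = 280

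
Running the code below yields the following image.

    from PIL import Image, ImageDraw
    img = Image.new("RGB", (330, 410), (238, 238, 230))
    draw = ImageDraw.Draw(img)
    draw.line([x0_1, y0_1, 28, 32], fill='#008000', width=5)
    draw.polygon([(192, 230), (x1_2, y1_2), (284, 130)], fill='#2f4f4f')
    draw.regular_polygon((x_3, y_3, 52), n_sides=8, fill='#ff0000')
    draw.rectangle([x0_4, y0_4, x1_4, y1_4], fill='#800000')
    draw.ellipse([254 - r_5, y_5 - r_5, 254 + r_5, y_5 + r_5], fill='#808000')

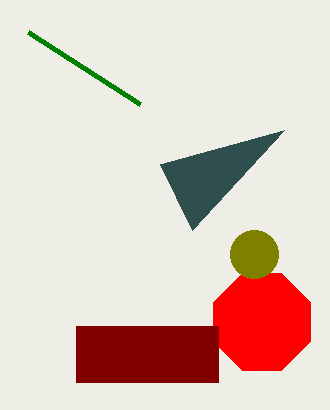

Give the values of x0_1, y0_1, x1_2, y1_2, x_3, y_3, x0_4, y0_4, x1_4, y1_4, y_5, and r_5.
x0_1 = 140
y0_1 = 104
x1_2 = 160
y1_2 = 164
x_3 = 262
y_3 = 322
x0_4 = 76
y0_4 = 326
x1_4 = 218
y1_4 = 382
y_5 = 254
r_5 = 24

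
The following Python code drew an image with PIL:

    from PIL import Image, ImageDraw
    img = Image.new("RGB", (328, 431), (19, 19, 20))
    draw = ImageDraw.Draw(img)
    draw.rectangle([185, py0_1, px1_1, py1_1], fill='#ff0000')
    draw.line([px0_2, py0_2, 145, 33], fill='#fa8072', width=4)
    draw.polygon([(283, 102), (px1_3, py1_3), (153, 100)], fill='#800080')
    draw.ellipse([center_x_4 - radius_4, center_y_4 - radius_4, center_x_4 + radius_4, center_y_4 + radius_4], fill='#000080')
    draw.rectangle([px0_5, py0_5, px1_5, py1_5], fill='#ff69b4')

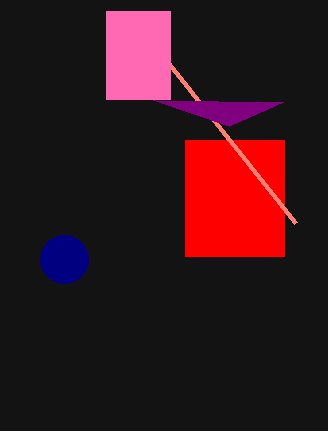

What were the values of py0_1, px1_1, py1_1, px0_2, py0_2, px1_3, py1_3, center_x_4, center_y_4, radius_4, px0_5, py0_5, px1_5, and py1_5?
py0_1 = 140
px1_1 = 284
py1_1 = 256
px0_2 = 296
py0_2 = 223
px1_3 = 229
py1_3 = 126
center_x_4 = 64
center_y_4 = 259
radius_4 = 24
px0_5 = 106
py0_5 = 11
px1_5 = 170
py1_5 = 99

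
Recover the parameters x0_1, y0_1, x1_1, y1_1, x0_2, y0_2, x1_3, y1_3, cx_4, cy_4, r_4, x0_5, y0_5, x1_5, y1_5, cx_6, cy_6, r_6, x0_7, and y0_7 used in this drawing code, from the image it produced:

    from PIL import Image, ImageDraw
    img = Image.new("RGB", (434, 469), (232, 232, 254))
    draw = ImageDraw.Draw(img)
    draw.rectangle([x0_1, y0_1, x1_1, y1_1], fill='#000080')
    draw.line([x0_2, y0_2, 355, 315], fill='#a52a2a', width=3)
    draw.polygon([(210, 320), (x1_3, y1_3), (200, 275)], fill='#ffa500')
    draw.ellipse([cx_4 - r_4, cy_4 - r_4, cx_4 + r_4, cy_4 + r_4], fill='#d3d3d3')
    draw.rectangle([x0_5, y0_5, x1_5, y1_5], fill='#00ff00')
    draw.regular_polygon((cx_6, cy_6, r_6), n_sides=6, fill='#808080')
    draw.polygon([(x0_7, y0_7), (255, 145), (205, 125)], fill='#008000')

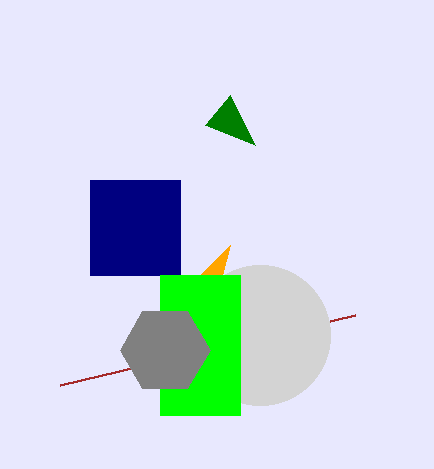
x0_1 = 90
y0_1 = 180
x1_1 = 180
y1_1 = 275
x0_2 = 60
y0_2 = 385
x1_3 = 230
y1_3 = 245
cx_4 = 260
cy_4 = 335
r_4 = 70
x0_5 = 160
y0_5 = 275
x1_5 = 240
y1_5 = 415
cx_6 = 165
cy_6 = 350
r_6 = 45
x0_7 = 230
y0_7 = 95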